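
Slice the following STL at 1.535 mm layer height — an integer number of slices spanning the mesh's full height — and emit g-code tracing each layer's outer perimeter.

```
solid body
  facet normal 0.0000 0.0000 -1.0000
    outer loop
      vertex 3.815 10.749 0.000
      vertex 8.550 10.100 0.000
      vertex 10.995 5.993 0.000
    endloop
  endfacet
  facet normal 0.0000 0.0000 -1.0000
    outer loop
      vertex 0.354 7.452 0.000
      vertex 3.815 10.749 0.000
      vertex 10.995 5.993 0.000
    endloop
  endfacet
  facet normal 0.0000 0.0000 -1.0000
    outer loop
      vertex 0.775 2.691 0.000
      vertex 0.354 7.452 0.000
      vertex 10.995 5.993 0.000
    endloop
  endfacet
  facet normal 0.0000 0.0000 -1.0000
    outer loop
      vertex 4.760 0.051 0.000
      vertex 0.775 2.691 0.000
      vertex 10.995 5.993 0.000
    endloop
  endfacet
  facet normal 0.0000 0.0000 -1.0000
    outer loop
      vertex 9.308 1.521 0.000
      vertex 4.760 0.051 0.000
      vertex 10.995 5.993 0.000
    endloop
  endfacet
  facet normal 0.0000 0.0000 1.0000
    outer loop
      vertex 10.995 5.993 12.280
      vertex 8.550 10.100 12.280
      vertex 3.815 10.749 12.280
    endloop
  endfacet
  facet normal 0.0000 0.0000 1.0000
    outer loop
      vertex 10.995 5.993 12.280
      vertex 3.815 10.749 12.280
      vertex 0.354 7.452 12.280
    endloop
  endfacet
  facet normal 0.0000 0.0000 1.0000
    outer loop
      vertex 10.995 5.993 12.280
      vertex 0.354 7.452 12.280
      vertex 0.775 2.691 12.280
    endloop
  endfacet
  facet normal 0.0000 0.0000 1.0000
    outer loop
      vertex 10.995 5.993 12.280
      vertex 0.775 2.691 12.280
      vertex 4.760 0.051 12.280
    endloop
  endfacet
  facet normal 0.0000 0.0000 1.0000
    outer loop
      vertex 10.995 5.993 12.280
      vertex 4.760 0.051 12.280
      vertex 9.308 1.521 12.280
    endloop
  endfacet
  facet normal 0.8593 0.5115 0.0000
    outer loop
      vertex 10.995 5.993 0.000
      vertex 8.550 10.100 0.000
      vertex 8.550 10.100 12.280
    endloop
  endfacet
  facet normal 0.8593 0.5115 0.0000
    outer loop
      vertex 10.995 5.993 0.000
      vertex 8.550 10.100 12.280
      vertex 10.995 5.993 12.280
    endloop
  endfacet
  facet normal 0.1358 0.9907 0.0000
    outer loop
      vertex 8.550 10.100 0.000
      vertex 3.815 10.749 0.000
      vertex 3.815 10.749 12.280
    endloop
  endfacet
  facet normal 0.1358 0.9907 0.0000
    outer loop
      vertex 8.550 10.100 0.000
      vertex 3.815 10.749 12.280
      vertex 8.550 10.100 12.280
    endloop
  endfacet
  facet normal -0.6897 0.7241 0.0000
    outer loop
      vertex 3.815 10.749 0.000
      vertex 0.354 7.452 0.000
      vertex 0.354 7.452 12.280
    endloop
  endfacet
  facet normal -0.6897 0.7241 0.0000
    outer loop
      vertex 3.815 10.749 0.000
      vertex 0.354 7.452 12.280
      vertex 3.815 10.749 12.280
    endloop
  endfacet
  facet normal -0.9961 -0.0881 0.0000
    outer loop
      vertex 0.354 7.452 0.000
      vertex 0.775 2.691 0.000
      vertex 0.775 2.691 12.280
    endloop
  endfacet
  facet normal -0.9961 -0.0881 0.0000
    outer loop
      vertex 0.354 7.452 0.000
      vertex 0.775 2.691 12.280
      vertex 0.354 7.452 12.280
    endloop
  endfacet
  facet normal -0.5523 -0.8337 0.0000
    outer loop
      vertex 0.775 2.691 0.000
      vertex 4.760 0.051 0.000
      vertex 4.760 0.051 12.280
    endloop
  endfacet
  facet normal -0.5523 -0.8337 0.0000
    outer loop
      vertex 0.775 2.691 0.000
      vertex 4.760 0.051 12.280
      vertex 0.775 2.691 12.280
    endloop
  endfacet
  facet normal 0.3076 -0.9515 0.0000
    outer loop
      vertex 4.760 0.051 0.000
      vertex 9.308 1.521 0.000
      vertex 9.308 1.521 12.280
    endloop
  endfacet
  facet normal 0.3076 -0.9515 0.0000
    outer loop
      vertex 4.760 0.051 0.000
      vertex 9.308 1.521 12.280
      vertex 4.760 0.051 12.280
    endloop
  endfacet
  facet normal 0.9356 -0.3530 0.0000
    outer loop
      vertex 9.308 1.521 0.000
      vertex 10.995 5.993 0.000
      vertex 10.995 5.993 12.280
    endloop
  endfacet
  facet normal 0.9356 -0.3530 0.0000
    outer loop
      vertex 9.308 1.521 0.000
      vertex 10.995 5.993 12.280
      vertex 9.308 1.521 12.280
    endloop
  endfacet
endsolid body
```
; perimeter-only toolpath
G21 ; units = mm
G90 ; absolute positioning
G28 ; home
; layer 1
G0 Z1.535
G0 X10.995 Y5.993
G1 X8.550 Y10.100
G1 X3.815 Y10.749
G1 X0.354 Y7.452
G1 X0.775 Y2.691
G1 X4.760 Y0.051
G1 X9.308 Y1.521
G1 X10.995 Y5.993
; layer 2
G0 Z3.070
G0 X10.995 Y5.993
G1 X8.550 Y10.100
G1 X3.815 Y10.749
G1 X0.354 Y7.452
G1 X0.775 Y2.691
G1 X4.760 Y0.051
G1 X9.308 Y1.521
G1 X10.995 Y5.993
; layer 3
G0 Z4.605
G0 X10.995 Y5.993
G1 X8.550 Y10.100
G1 X3.815 Y10.749
G1 X0.354 Y7.452
G1 X0.775 Y2.691
G1 X4.760 Y0.051
G1 X9.308 Y1.521
G1 X10.995 Y5.993
; layer 4
G0 Z6.140
G0 X10.995 Y5.993
G1 X8.550 Y10.100
G1 X3.815 Y10.749
G1 X0.354 Y7.452
G1 X0.775 Y2.691
G1 X4.760 Y0.051
G1 X9.308 Y1.521
G1 X10.995 Y5.993
; layer 5
G0 Z7.675
G0 X10.995 Y5.993
G1 X8.550 Y10.100
G1 X3.815 Y10.749
G1 X0.354 Y7.452
G1 X0.775 Y2.691
G1 X4.760 Y0.051
G1 X9.308 Y1.521
G1 X10.995 Y5.993
; layer 6
G0 Z9.210
G0 X10.995 Y5.993
G1 X8.550 Y10.100
G1 X3.815 Y10.749
G1 X0.354 Y7.452
G1 X0.775 Y2.691
G1 X4.760 Y0.051
G1 X9.308 Y1.521
G1 X10.995 Y5.993
; layer 7
G0 Z10.745
G0 X10.995 Y5.993
G1 X8.550 Y10.100
G1 X3.815 Y10.749
G1 X0.354 Y7.452
G1 X0.775 Y2.691
G1 X4.760 Y0.051
G1 X9.308 Y1.521
G1 X10.995 Y5.993
; layer 8
G0 Z12.280
G0 X10.995 Y5.993
G1 X8.550 Y10.100
G1 X3.815 Y10.749
G1 X0.354 Y7.452
G1 X0.775 Y2.691
G1 X4.760 Y0.051
G1 X9.308 Y1.521
G1 X10.995 Y5.993
M2 ; end

The solid is a regular 7-sided prism (a cylinder approximated with 7 flat sides), circumscribed radius ≈ 5.51 mm, height ≈ 12.3 mm. Slicing at Δz = 1.535 mm — 8 equal slices spanning the solid's height, so layer i sits at z = i·h/8 — gives 8 non-empty perimeters. Each is a 7-segment closed polygon; G0 lifts to the layer z and rapids to the start vertex, then G1 traces the edges.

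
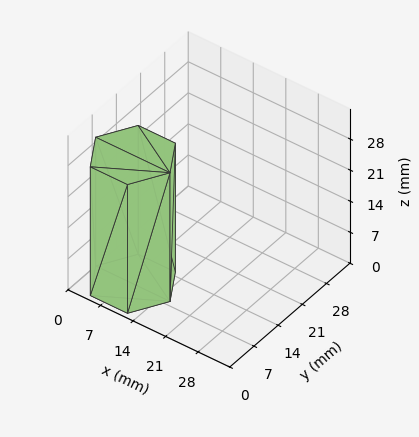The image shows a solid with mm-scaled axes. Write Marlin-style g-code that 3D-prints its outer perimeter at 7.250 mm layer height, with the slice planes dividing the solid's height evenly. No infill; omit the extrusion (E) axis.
Reading the render: the shape is a regular 6-sided prism (a cylinder approximated with 6 flat sides), circumscribed radius ≈ 8 mm, height ≈ 29 mm (dimensions read to the nearest mm from the axis ticks). For the g-code, the solid's height is divided into equal slices at the stated Δz and each level perimeter traced with G1 moves after a G0 lift.

; perimeter-only toolpath
G21 ; units = mm
G90 ; absolute positioning
G28 ; home
; layer 1
G0 Z7.250
G0 X16.000 Y8.000
G1 X12.000 Y14.928
G1 X4.000 Y14.928
G1 X0.000 Y8.000
G1 X4.000 Y1.072
G1 X12.000 Y1.072
G1 X16.000 Y8.000
; layer 2
G0 Z14.500
G0 X16.000 Y8.000
G1 X12.000 Y14.928
G1 X4.000 Y14.928
G1 X0.000 Y8.000
G1 X4.000 Y1.072
G1 X12.000 Y1.072
G1 X16.000 Y8.000
; layer 3
G0 Z21.750
G0 X16.000 Y8.000
G1 X12.000 Y14.928
G1 X4.000 Y14.928
G1 X0.000 Y8.000
G1 X4.000 Y1.072
G1 X12.000 Y1.072
G1 X16.000 Y8.000
; layer 4
G0 Z29.000
G0 X16.000 Y8.000
G1 X12.000 Y14.928
G1 X4.000 Y14.928
G1 X0.000 Y8.000
G1 X4.000 Y1.072
G1 X12.000 Y1.072
G1 X16.000 Y8.000
M2 ; end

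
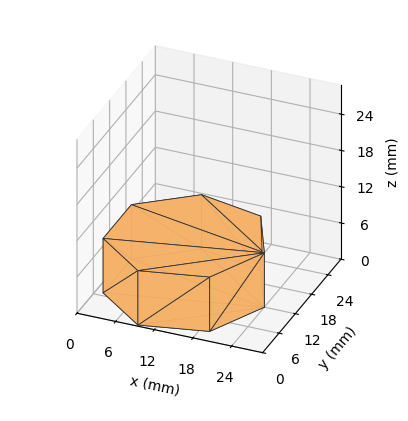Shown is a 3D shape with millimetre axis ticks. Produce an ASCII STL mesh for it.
Reading the render: the shape is a regular 7-sided prism (a cylinder approximated with 7 flat sides), circumscribed radius ≈ 12 mm, height ≈ 9 mm (dimensions read to the nearest mm from the axis ticks). For the STL, each face is triangulated and given an outward normal.

solid part
  facet normal 0.0000 0.0000 -1.0000
    outer loop
      vertex 9.330 23.699 0.000
      vertex 19.482 21.382 0.000
      vertex 24.000 12.000 0.000
    endloop
  endfacet
  facet normal 0.0000 0.0000 -1.0000
    outer loop
      vertex 1.188 17.207 0.000
      vertex 9.330 23.699 0.000
      vertex 24.000 12.000 0.000
    endloop
  endfacet
  facet normal 0.0000 0.0000 -1.0000
    outer loop
      vertex 1.188 6.793 0.000
      vertex 1.188 17.207 0.000
      vertex 24.000 12.000 0.000
    endloop
  endfacet
  facet normal 0.0000 0.0000 -1.0000
    outer loop
      vertex 9.330 0.301 0.000
      vertex 1.188 6.793 0.000
      vertex 24.000 12.000 0.000
    endloop
  endfacet
  facet normal 0.0000 0.0000 -1.0000
    outer loop
      vertex 19.482 2.618 0.000
      vertex 9.330 0.301 0.000
      vertex 24.000 12.000 0.000
    endloop
  endfacet
  facet normal 0.0000 0.0000 1.0000
    outer loop
      vertex 24.000 12.000 9.000
      vertex 19.482 21.382 9.000
      vertex 9.330 23.699 9.000
    endloop
  endfacet
  facet normal 0.0000 0.0000 1.0000
    outer loop
      vertex 24.000 12.000 9.000
      vertex 9.330 23.699 9.000
      vertex 1.188 17.207 9.000
    endloop
  endfacet
  facet normal 0.0000 0.0000 1.0000
    outer loop
      vertex 24.000 12.000 9.000
      vertex 1.188 17.207 9.000
      vertex 1.188 6.793 9.000
    endloop
  endfacet
  facet normal 0.0000 0.0000 1.0000
    outer loop
      vertex 24.000 12.000 9.000
      vertex 1.188 6.793 9.000
      vertex 9.330 0.301 9.000
    endloop
  endfacet
  facet normal 0.0000 0.0000 1.0000
    outer loop
      vertex 24.000 12.000 9.000
      vertex 9.330 0.301 9.000
      vertex 19.482 2.618 9.000
    endloop
  endfacet
  facet normal 0.9010 0.4339 0.0000
    outer loop
      vertex 24.000 12.000 0.000
      vertex 19.482 21.382 0.000
      vertex 19.482 21.382 9.000
    endloop
  endfacet
  facet normal 0.9010 0.4339 0.0000
    outer loop
      vertex 24.000 12.000 0.000
      vertex 19.482 21.382 9.000
      vertex 24.000 12.000 9.000
    endloop
  endfacet
  facet normal 0.2225 0.9749 0.0000
    outer loop
      vertex 19.482 21.382 0.000
      vertex 9.330 23.699 0.000
      vertex 9.330 23.699 9.000
    endloop
  endfacet
  facet normal 0.2225 0.9749 0.0000
    outer loop
      vertex 19.482 21.382 0.000
      vertex 9.330 23.699 9.000
      vertex 19.482 21.382 9.000
    endloop
  endfacet
  facet normal -0.6234 0.7819 0.0000
    outer loop
      vertex 9.330 23.699 0.000
      vertex 1.188 17.207 0.000
      vertex 1.188 17.207 9.000
    endloop
  endfacet
  facet normal -0.6234 0.7819 0.0000
    outer loop
      vertex 9.330 23.699 0.000
      vertex 1.188 17.207 9.000
      vertex 9.330 23.699 9.000
    endloop
  endfacet
  facet normal -1.0000 0.0000 0.0000
    outer loop
      vertex 1.188 17.207 0.000
      vertex 1.188 6.793 0.000
      vertex 1.188 6.793 9.000
    endloop
  endfacet
  facet normal -1.0000 0.0000 0.0000
    outer loop
      vertex 1.188 17.207 0.000
      vertex 1.188 6.793 9.000
      vertex 1.188 17.207 9.000
    endloop
  endfacet
  facet normal -0.6234 -0.7819 0.0000
    outer loop
      vertex 1.188 6.793 0.000
      vertex 9.330 0.301 0.000
      vertex 9.330 0.301 9.000
    endloop
  endfacet
  facet normal -0.6234 -0.7819 0.0000
    outer loop
      vertex 1.188 6.793 0.000
      vertex 9.330 0.301 9.000
      vertex 1.188 6.793 9.000
    endloop
  endfacet
  facet normal 0.2225 -0.9749 0.0000
    outer loop
      vertex 9.330 0.301 0.000
      vertex 19.482 2.618 0.000
      vertex 19.482 2.618 9.000
    endloop
  endfacet
  facet normal 0.2225 -0.9749 0.0000
    outer loop
      vertex 9.330 0.301 0.000
      vertex 19.482 2.618 9.000
      vertex 9.330 0.301 9.000
    endloop
  endfacet
  facet normal 0.9010 -0.4339 0.0000
    outer loop
      vertex 19.482 2.618 0.000
      vertex 24.000 12.000 0.000
      vertex 24.000 12.000 9.000
    endloop
  endfacet
  facet normal 0.9010 -0.4339 0.0000
    outer loop
      vertex 19.482 2.618 0.000
      vertex 24.000 12.000 9.000
      vertex 19.482 2.618 9.000
    endloop
  endfacet
endsolid part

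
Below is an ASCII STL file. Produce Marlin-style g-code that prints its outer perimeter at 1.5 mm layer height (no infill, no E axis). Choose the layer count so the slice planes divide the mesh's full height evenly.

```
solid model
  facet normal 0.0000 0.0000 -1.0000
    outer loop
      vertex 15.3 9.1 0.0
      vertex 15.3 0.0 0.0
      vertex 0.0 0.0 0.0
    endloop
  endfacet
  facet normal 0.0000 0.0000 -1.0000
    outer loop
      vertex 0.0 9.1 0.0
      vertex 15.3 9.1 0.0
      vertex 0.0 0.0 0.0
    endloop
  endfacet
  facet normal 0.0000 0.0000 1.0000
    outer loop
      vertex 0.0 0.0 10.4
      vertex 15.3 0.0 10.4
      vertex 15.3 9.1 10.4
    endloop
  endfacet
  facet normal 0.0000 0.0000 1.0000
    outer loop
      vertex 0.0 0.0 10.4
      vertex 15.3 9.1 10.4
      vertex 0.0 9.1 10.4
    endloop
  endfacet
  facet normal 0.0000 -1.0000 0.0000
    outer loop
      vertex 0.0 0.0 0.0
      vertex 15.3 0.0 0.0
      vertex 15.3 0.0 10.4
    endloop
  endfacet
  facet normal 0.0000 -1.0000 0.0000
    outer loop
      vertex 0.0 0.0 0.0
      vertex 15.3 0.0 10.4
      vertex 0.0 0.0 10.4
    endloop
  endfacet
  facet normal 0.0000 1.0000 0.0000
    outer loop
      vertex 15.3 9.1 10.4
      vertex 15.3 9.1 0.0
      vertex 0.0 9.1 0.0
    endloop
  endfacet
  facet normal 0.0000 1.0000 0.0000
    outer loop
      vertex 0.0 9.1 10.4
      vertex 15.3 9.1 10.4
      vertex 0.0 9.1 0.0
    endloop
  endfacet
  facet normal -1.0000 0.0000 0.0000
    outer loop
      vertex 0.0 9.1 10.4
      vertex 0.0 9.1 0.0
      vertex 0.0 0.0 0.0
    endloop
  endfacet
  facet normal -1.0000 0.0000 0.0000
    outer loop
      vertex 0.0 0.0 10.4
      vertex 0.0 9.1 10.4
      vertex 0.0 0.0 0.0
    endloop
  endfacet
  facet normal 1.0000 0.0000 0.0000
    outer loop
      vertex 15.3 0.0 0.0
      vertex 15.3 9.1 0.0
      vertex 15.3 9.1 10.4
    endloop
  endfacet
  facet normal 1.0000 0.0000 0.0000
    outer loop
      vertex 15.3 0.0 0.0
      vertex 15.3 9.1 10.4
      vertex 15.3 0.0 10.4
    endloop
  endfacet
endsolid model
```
; perimeter-only toolpath
G21 ; units = mm
G90 ; absolute positioning
G28 ; home
; layer 1
G0 Z1.5
G0 X0.0 Y0.0
G1 X15.3 Y0.0
G1 X15.3 Y9.1
G1 X0.0 Y9.1
G1 X0.0 Y0.0
; layer 2
G0 Z3.0
G0 X0.0 Y0.0
G1 X15.3 Y0.0
G1 X15.3 Y9.1
G1 X0.0 Y9.1
G1 X0.0 Y0.0
; layer 3
G0 Z4.5
G0 X0.0 Y0.0
G1 X15.3 Y0.0
G1 X15.3 Y9.1
G1 X0.0 Y9.1
G1 X0.0 Y0.0
; layer 4
G0 Z5.9
G0 X0.0 Y0.0
G1 X15.3 Y0.0
G1 X15.3 Y9.1
G1 X0.0 Y9.1
G1 X0.0 Y0.0
; layer 5
G0 Z7.4
G0 X0.0 Y0.0
G1 X15.3 Y0.0
G1 X15.3 Y9.1
G1 X0.0 Y9.1
G1 X0.0 Y0.0
; layer 6
G0 Z8.9
G0 X0.0 Y0.0
G1 X15.3 Y0.0
G1 X15.3 Y9.1
G1 X0.0 Y9.1
G1 X0.0 Y0.0
; layer 7
G0 Z10.4
G0 X0.0 Y0.0
G1 X15.3 Y0.0
G1 X15.3 Y9.1
G1 X0.0 Y9.1
G1 X0.0 Y0.0
M2 ; end

The solid is a rectangular box, roughly 15.3 × 9.1 mm footprint and 10.4 mm tall. Slicing at Δz = 1.5 mm — 7 equal slices spanning the solid's height, so layer i sits at z = i·h/7 — gives 7 non-empty perimeters. Each is a 4-segment closed polygon; G0 lifts to the layer z and rapids to the start vertex, then G1 traces the edges.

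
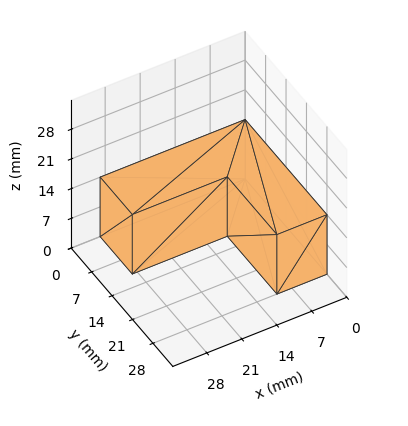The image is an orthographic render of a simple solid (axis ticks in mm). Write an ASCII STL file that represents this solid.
Reading the render: the shape is an L-shaped prism: outer 29 × 28 mm, arm thicknesses ≈ 11 mm (horizontal) and 10 mm (vertical), extruded 14 mm in z (dimensions read to the nearest mm from the axis ticks). For the STL, each face is triangulated and given an outward normal.

solid part
  facet normal 0.0000 0.0000 -1.0000
    outer loop
      vertex 29.000 11.000 0.000
      vertex 29.000 0.000 0.000
      vertex 0.000 0.000 0.000
    endloop
  endfacet
  facet normal 0.0000 0.0000 -1.0000
    outer loop
      vertex 10.000 11.000 0.000
      vertex 29.000 11.000 0.000
      vertex 0.000 0.000 0.000
    endloop
  endfacet
  facet normal 0.0000 0.0000 -1.0000
    outer loop
      vertex 10.000 28.000 0.000
      vertex 10.000 11.000 0.000
      vertex 0.000 0.000 0.000
    endloop
  endfacet
  facet normal 0.0000 0.0000 -1.0000
    outer loop
      vertex 0.000 28.000 0.000
      vertex 10.000 28.000 0.000
      vertex 0.000 0.000 0.000
    endloop
  endfacet
  facet normal 0.0000 0.0000 1.0000
    outer loop
      vertex 0.000 0.000 14.000
      vertex 29.000 0.000 14.000
      vertex 29.000 11.000 14.000
    endloop
  endfacet
  facet normal 0.0000 0.0000 1.0000
    outer loop
      vertex 0.000 0.000 14.000
      vertex 29.000 11.000 14.000
      vertex 10.000 11.000 14.000
    endloop
  endfacet
  facet normal 0.0000 0.0000 1.0000
    outer loop
      vertex 0.000 0.000 14.000
      vertex 10.000 11.000 14.000
      vertex 10.000 28.000 14.000
    endloop
  endfacet
  facet normal 0.0000 0.0000 1.0000
    outer loop
      vertex 0.000 0.000 14.000
      vertex 10.000 28.000 14.000
      vertex 0.000 28.000 14.000
    endloop
  endfacet
  facet normal 0.0000 -1.0000 0.0000
    outer loop
      vertex 0.000 0.000 0.000
      vertex 29.000 0.000 0.000
      vertex 29.000 0.000 14.000
    endloop
  endfacet
  facet normal 0.0000 -1.0000 0.0000
    outer loop
      vertex 0.000 0.000 0.000
      vertex 29.000 0.000 14.000
      vertex 0.000 0.000 14.000
    endloop
  endfacet
  facet normal 1.0000 0.0000 0.0000
    outer loop
      vertex 29.000 0.000 0.000
      vertex 29.000 11.000 0.000
      vertex 29.000 11.000 14.000
    endloop
  endfacet
  facet normal 1.0000 0.0000 0.0000
    outer loop
      vertex 29.000 0.000 0.000
      vertex 29.000 11.000 14.000
      vertex 29.000 0.000 14.000
    endloop
  endfacet
  facet normal 0.0000 1.0000 0.0000
    outer loop
      vertex 29.000 11.000 0.000
      vertex 10.000 11.000 0.000
      vertex 10.000 11.000 14.000
    endloop
  endfacet
  facet normal 0.0000 1.0000 0.0000
    outer loop
      vertex 29.000 11.000 0.000
      vertex 10.000 11.000 14.000
      vertex 29.000 11.000 14.000
    endloop
  endfacet
  facet normal 1.0000 0.0000 0.0000
    outer loop
      vertex 10.000 11.000 0.000
      vertex 10.000 28.000 0.000
      vertex 10.000 28.000 14.000
    endloop
  endfacet
  facet normal 1.0000 0.0000 0.0000
    outer loop
      vertex 10.000 11.000 0.000
      vertex 10.000 28.000 14.000
      vertex 10.000 11.000 14.000
    endloop
  endfacet
  facet normal 0.0000 1.0000 0.0000
    outer loop
      vertex 10.000 28.000 0.000
      vertex 0.000 28.000 0.000
      vertex 0.000 28.000 14.000
    endloop
  endfacet
  facet normal 0.0000 1.0000 0.0000
    outer loop
      vertex 10.000 28.000 0.000
      vertex 0.000 28.000 14.000
      vertex 10.000 28.000 14.000
    endloop
  endfacet
  facet normal -1.0000 0.0000 0.0000
    outer loop
      vertex 0.000 28.000 0.000
      vertex 0.000 0.000 0.000
      vertex 0.000 0.000 14.000
    endloop
  endfacet
  facet normal -1.0000 0.0000 0.0000
    outer loop
      vertex 0.000 28.000 0.000
      vertex 0.000 0.000 14.000
      vertex 0.000 28.000 14.000
    endloop
  endfacet
endsolid part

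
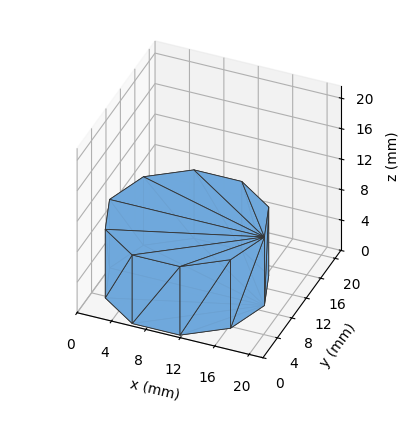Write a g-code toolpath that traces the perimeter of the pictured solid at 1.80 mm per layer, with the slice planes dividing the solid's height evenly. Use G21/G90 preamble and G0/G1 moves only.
Reading the render: the shape is a regular 10-sided prism (a cylinder approximated with 10 flat sides), circumscribed radius ≈ 9 mm, height ≈ 9 mm (dimensions read to the nearest mm from the axis ticks). For the g-code, the solid's height is divided into equal slices at the stated Δz and each level perimeter traced with G1 moves after a G0 lift.

; perimeter-only toolpath
G21 ; units = mm
G90 ; absolute positioning
G28 ; home
; layer 1
G0 Z1.80
G0 X18.00 Y9.00
G1 X16.28 Y14.29
G1 X11.78 Y17.56
G1 X6.22 Y17.56
G1 X1.72 Y14.29
G1 X0.00 Y9.00
G1 X1.72 Y3.71
G1 X6.22 Y0.44
G1 X11.78 Y0.44
G1 X16.28 Y3.71
G1 X18.00 Y9.00
; layer 2
G0 Z3.60
G0 X18.00 Y9.00
G1 X16.28 Y14.29
G1 X11.78 Y17.56
G1 X6.22 Y17.56
G1 X1.72 Y14.29
G1 X0.00 Y9.00
G1 X1.72 Y3.71
G1 X6.22 Y0.44
G1 X11.78 Y0.44
G1 X16.28 Y3.71
G1 X18.00 Y9.00
; layer 3
G0 Z5.40
G0 X18.00 Y9.00
G1 X16.28 Y14.29
G1 X11.78 Y17.56
G1 X6.22 Y17.56
G1 X1.72 Y14.29
G1 X0.00 Y9.00
G1 X1.72 Y3.71
G1 X6.22 Y0.44
G1 X11.78 Y0.44
G1 X16.28 Y3.71
G1 X18.00 Y9.00
; layer 4
G0 Z7.20
G0 X18.00 Y9.00
G1 X16.28 Y14.29
G1 X11.78 Y17.56
G1 X6.22 Y17.56
G1 X1.72 Y14.29
G1 X0.00 Y9.00
G1 X1.72 Y3.71
G1 X6.22 Y0.44
G1 X11.78 Y0.44
G1 X16.28 Y3.71
G1 X18.00 Y9.00
; layer 5
G0 Z9.00
G0 X18.00 Y9.00
G1 X16.28 Y14.29
G1 X11.78 Y17.56
G1 X6.22 Y17.56
G1 X1.72 Y14.29
G1 X0.00 Y9.00
G1 X1.72 Y3.71
G1 X6.22 Y0.44
G1 X11.78 Y0.44
G1 X16.28 Y3.71
G1 X18.00 Y9.00
M2 ; end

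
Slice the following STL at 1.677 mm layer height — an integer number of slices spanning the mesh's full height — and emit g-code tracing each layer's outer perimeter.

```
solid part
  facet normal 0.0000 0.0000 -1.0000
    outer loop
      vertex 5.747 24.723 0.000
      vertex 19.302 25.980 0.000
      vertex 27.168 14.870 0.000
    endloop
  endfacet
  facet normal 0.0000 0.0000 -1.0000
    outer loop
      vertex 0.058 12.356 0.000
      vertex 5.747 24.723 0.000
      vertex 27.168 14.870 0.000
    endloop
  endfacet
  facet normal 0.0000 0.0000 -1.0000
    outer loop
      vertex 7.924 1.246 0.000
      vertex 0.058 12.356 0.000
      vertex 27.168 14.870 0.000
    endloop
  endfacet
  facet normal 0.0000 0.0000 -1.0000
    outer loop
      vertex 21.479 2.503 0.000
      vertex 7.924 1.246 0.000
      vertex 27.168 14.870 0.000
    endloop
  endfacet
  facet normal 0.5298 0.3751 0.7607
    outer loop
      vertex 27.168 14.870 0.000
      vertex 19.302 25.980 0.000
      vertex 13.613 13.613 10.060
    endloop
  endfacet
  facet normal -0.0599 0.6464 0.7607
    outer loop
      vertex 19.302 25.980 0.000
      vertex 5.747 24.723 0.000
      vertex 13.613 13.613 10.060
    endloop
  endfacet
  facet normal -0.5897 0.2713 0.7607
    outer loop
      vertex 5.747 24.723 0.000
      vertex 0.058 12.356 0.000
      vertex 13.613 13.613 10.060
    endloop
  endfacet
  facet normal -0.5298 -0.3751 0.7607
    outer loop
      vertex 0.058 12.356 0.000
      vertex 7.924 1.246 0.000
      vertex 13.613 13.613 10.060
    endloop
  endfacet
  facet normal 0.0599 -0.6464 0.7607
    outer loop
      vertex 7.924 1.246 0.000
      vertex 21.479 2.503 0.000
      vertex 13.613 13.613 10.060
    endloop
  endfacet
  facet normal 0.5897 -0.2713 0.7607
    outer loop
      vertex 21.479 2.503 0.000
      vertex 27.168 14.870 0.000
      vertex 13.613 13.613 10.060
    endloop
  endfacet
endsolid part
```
; perimeter-only toolpath
G21 ; units = mm
G90 ; absolute positioning
G28 ; home
; layer 1
G0 Z1.677
G0 X24.909 Y14.660
G1 X18.354 Y23.919
G1 X7.058 Y22.871
G1 X2.317 Y12.566
G1 X8.872 Y3.307
G1 X20.168 Y4.355
G1 X24.909 Y14.660
; layer 2
G0 Z3.353
G0 X22.650 Y14.451
G1 X17.406 Y21.858
G1 X8.369 Y21.020
G1 X4.576 Y12.775
G1 X9.820 Y5.368
G1 X18.857 Y6.206
G1 X22.650 Y14.451
; layer 3
G0 Z5.030
G0 X20.390 Y14.241
G1 X16.457 Y19.797
G1 X9.680 Y19.168
G1 X6.835 Y12.985
G1 X10.768 Y7.429
G1 X17.546 Y8.058
G1 X20.390 Y14.241
; layer 4
G0 Z6.707
G0 X18.131 Y14.032
G1 X15.509 Y17.735
G1 X10.991 Y17.316
G1 X9.095 Y13.194
G1 X11.717 Y9.491
G1 X16.235 Y9.910
G1 X18.131 Y14.032
; layer 5
G0 Z8.383
G0 X15.872 Y13.822
G1 X14.561 Y15.674
G1 X12.302 Y15.465
G1 X11.354 Y13.403
G1 X12.665 Y11.552
G1 X14.924 Y11.761
G1 X15.872 Y13.822
M2 ; end

The solid is a regular 6-sided pyramid, base circumscribed radius ≈ 13.6 mm, apex at z ≈ 10.1 mm. Slicing at Δz = 1.677 mm — 6 equal slices spanning the solid's height, so layer i sits at z = i·h/6 — gives 5 non-empty perimeters. Each is a 6-segment closed polygon; G0 lifts to the layer z and rapids to the start vertex, then G1 traces the edges. The cross-section shrinks linearly with z (the slice at the apex is degenerate and omitted).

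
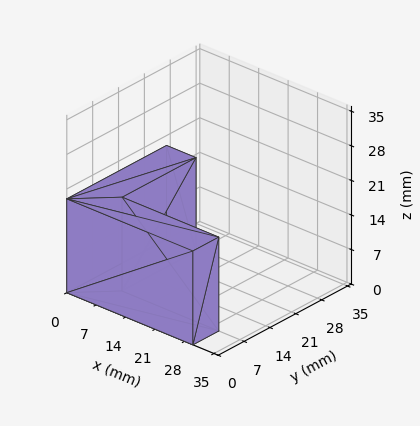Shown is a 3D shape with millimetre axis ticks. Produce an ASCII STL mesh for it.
Reading the render: the shape is an L-shaped prism: outer 30 × 27 mm, arm thicknesses ≈ 7 mm (horizontal) and 7 mm (vertical), extruded 19 mm in z (dimensions read to the nearest mm from the axis ticks). For the STL, each face is triangulated and given an outward normal.

solid part
  facet normal 0.0000 0.0000 -1.0000
    outer loop
      vertex 30.000 7.000 0.000
      vertex 30.000 0.000 0.000
      vertex 0.000 0.000 0.000
    endloop
  endfacet
  facet normal 0.0000 0.0000 -1.0000
    outer loop
      vertex 7.000 7.000 0.000
      vertex 30.000 7.000 0.000
      vertex 0.000 0.000 0.000
    endloop
  endfacet
  facet normal 0.0000 0.0000 -1.0000
    outer loop
      vertex 7.000 27.000 0.000
      vertex 7.000 7.000 0.000
      vertex 0.000 0.000 0.000
    endloop
  endfacet
  facet normal 0.0000 0.0000 -1.0000
    outer loop
      vertex 0.000 27.000 0.000
      vertex 7.000 27.000 0.000
      vertex 0.000 0.000 0.000
    endloop
  endfacet
  facet normal 0.0000 0.0000 1.0000
    outer loop
      vertex 0.000 0.000 19.000
      vertex 30.000 0.000 19.000
      vertex 30.000 7.000 19.000
    endloop
  endfacet
  facet normal 0.0000 0.0000 1.0000
    outer loop
      vertex 0.000 0.000 19.000
      vertex 30.000 7.000 19.000
      vertex 7.000 7.000 19.000
    endloop
  endfacet
  facet normal 0.0000 0.0000 1.0000
    outer loop
      vertex 0.000 0.000 19.000
      vertex 7.000 7.000 19.000
      vertex 7.000 27.000 19.000
    endloop
  endfacet
  facet normal 0.0000 0.0000 1.0000
    outer loop
      vertex 0.000 0.000 19.000
      vertex 7.000 27.000 19.000
      vertex 0.000 27.000 19.000
    endloop
  endfacet
  facet normal 0.0000 -1.0000 0.0000
    outer loop
      vertex 0.000 0.000 0.000
      vertex 30.000 0.000 0.000
      vertex 30.000 0.000 19.000
    endloop
  endfacet
  facet normal 0.0000 -1.0000 0.0000
    outer loop
      vertex 0.000 0.000 0.000
      vertex 30.000 0.000 19.000
      vertex 0.000 0.000 19.000
    endloop
  endfacet
  facet normal 1.0000 0.0000 0.0000
    outer loop
      vertex 30.000 0.000 0.000
      vertex 30.000 7.000 0.000
      vertex 30.000 7.000 19.000
    endloop
  endfacet
  facet normal 1.0000 0.0000 0.0000
    outer loop
      vertex 30.000 0.000 0.000
      vertex 30.000 7.000 19.000
      vertex 30.000 0.000 19.000
    endloop
  endfacet
  facet normal 0.0000 1.0000 0.0000
    outer loop
      vertex 30.000 7.000 0.000
      vertex 7.000 7.000 0.000
      vertex 7.000 7.000 19.000
    endloop
  endfacet
  facet normal 0.0000 1.0000 0.0000
    outer loop
      vertex 30.000 7.000 0.000
      vertex 7.000 7.000 19.000
      vertex 30.000 7.000 19.000
    endloop
  endfacet
  facet normal 1.0000 0.0000 0.0000
    outer loop
      vertex 7.000 7.000 0.000
      vertex 7.000 27.000 0.000
      vertex 7.000 27.000 19.000
    endloop
  endfacet
  facet normal 1.0000 0.0000 0.0000
    outer loop
      vertex 7.000 7.000 0.000
      vertex 7.000 27.000 19.000
      vertex 7.000 7.000 19.000
    endloop
  endfacet
  facet normal 0.0000 1.0000 0.0000
    outer loop
      vertex 7.000 27.000 0.000
      vertex 0.000 27.000 0.000
      vertex 0.000 27.000 19.000
    endloop
  endfacet
  facet normal 0.0000 1.0000 0.0000
    outer loop
      vertex 7.000 27.000 0.000
      vertex 0.000 27.000 19.000
      vertex 7.000 27.000 19.000
    endloop
  endfacet
  facet normal -1.0000 0.0000 0.0000
    outer loop
      vertex 0.000 27.000 0.000
      vertex 0.000 0.000 0.000
      vertex 0.000 0.000 19.000
    endloop
  endfacet
  facet normal -1.0000 0.0000 0.0000
    outer loop
      vertex 0.000 27.000 0.000
      vertex 0.000 0.000 19.000
      vertex 0.000 27.000 19.000
    endloop
  endfacet
endsolid part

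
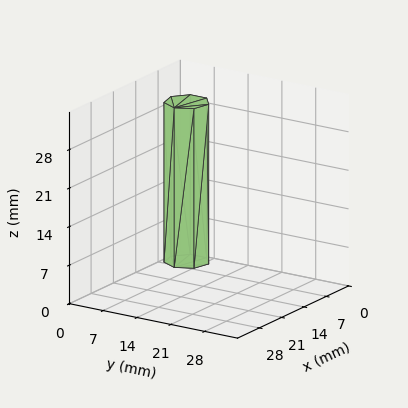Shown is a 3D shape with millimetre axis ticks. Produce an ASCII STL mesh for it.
Reading the render: the shape is a regular 7-sided prism (a cylinder approximated with 7 flat sides), circumscribed radius ≈ 4 mm, height ≈ 29 mm (dimensions read to the nearest mm from the axis ticks). For the STL, each face is triangulated and given an outward normal.

solid part
  facet normal 0.0000 0.0000 -1.0000
    outer loop
      vertex 3.1 7.9 0.0
      vertex 6.5 7.1 0.0
      vertex 8.0 4.0 0.0
    endloop
  endfacet
  facet normal 0.0000 0.0000 -1.0000
    outer loop
      vertex 0.4 5.7 0.0
      vertex 3.1 7.9 0.0
      vertex 8.0 4.0 0.0
    endloop
  endfacet
  facet normal 0.0000 0.0000 -1.0000
    outer loop
      vertex 0.4 2.3 0.0
      vertex 0.4 5.7 0.0
      vertex 8.0 4.0 0.0
    endloop
  endfacet
  facet normal 0.0000 0.0000 -1.0000
    outer loop
      vertex 3.1 0.1 0.0
      vertex 0.4 2.3 0.0
      vertex 8.0 4.0 0.0
    endloop
  endfacet
  facet normal 0.0000 0.0000 -1.0000
    outer loop
      vertex 6.5 0.9 0.0
      vertex 3.1 0.1 0.0
      vertex 8.0 4.0 0.0
    endloop
  endfacet
  facet normal 0.0000 0.0000 1.0000
    outer loop
      vertex 8.0 4.0 29.0
      vertex 6.5 7.1 29.0
      vertex 3.1 7.9 29.0
    endloop
  endfacet
  facet normal 0.0000 0.0000 1.0000
    outer loop
      vertex 8.0 4.0 29.0
      vertex 3.1 7.9 29.0
      vertex 0.4 5.7 29.0
    endloop
  endfacet
  facet normal 0.0000 0.0000 1.0000
    outer loop
      vertex 8.0 4.0 29.0
      vertex 0.4 5.7 29.0
      vertex 0.4 2.3 29.0
    endloop
  endfacet
  facet normal 0.0000 0.0000 1.0000
    outer loop
      vertex 8.0 4.0 29.0
      vertex 0.4 2.3 29.0
      vertex 3.1 0.1 29.0
    endloop
  endfacet
  facet normal 0.0000 0.0000 1.0000
    outer loop
      vertex 8.0 4.0 29.0
      vertex 3.1 0.1 29.0
      vertex 6.5 0.9 29.0
    endloop
  endfacet
  facet normal 0.9002 0.4356 0.0000
    outer loop
      vertex 8.0 4.0 0.0
      vertex 6.5 7.1 0.0
      vertex 6.5 7.1 29.0
    endloop
  endfacet
  facet normal 0.9002 0.4356 0.0000
    outer loop
      vertex 8.0 4.0 0.0
      vertex 6.5 7.1 29.0
      vertex 8.0 4.0 29.0
    endloop
  endfacet
  facet normal 0.2290 0.9734 0.0000
    outer loop
      vertex 6.5 7.1 0.0
      vertex 3.1 7.9 0.0
      vertex 3.1 7.9 29.0
    endloop
  endfacet
  facet normal 0.2290 0.9734 0.0000
    outer loop
      vertex 6.5 7.1 0.0
      vertex 3.1 7.9 29.0
      vertex 6.5 7.1 29.0
    endloop
  endfacet
  facet normal -0.6317 0.7752 0.0000
    outer loop
      vertex 3.1 7.9 0.0
      vertex 0.4 5.7 0.0
      vertex 0.4 5.7 29.0
    endloop
  endfacet
  facet normal -0.6317 0.7752 0.0000
    outer loop
      vertex 3.1 7.9 0.0
      vertex 0.4 5.7 29.0
      vertex 3.1 7.9 29.0
    endloop
  endfacet
  facet normal -1.0000 0.0000 0.0000
    outer loop
      vertex 0.4 5.7 0.0
      vertex 0.4 2.3 0.0
      vertex 0.4 2.3 29.0
    endloop
  endfacet
  facet normal -1.0000 0.0000 0.0000
    outer loop
      vertex 0.4 5.7 0.0
      vertex 0.4 2.3 29.0
      vertex 0.4 5.7 29.0
    endloop
  endfacet
  facet normal -0.6317 -0.7752 0.0000
    outer loop
      vertex 0.4 2.3 0.0
      vertex 3.1 0.1 0.0
      vertex 3.1 0.1 29.0
    endloop
  endfacet
  facet normal -0.6317 -0.7752 0.0000
    outer loop
      vertex 0.4 2.3 0.0
      vertex 3.1 0.1 29.0
      vertex 0.4 2.3 29.0
    endloop
  endfacet
  facet normal 0.2290 -0.9734 0.0000
    outer loop
      vertex 3.1 0.1 0.0
      vertex 6.5 0.9 0.0
      vertex 6.5 0.9 29.0
    endloop
  endfacet
  facet normal 0.2290 -0.9734 0.0000
    outer loop
      vertex 3.1 0.1 0.0
      vertex 6.5 0.9 29.0
      vertex 3.1 0.1 29.0
    endloop
  endfacet
  facet normal 0.9002 -0.4356 0.0000
    outer loop
      vertex 6.5 0.9 0.0
      vertex 8.0 4.0 0.0
      vertex 8.0 4.0 29.0
    endloop
  endfacet
  facet normal 0.9002 -0.4356 0.0000
    outer loop
      vertex 6.5 0.9 0.0
      vertex 8.0 4.0 29.0
      vertex 6.5 0.9 29.0
    endloop
  endfacet
endsolid part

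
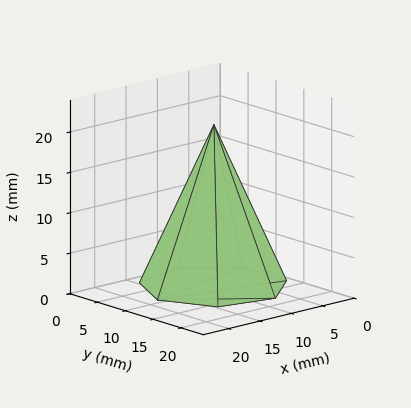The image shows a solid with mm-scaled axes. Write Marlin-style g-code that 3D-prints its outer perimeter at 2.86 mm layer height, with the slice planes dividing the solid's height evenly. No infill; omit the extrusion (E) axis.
Reading the render: the shape is a regular 7-sided pyramid, base circumscribed radius ≈ 9 mm, apex at z ≈ 20 mm (dimensions read to the nearest mm from the axis ticks). For the g-code, the solid's height is divided into equal slices at the stated Δz and each level perimeter traced with G1 moves after a G0 lift.

; perimeter-only toolpath
G21 ; units = mm
G90 ; absolute positioning
G28 ; home
; layer 1
G0 Z2.86
G0 X16.71 Y9.00
G1 X13.81 Y15.03
G1 X7.29 Y16.52
G1 X2.05 Y12.34
G1 X2.05 Y5.66
G1 X7.29 Y1.48
G1 X13.81 Y2.97
G1 X16.71 Y9.00
; layer 2
G0 Z5.71
G0 X15.43 Y9.00
G1 X13.01 Y14.03
G1 X7.57 Y15.26
G1 X3.21 Y11.79
G1 X3.21 Y6.21
G1 X7.57 Y2.74
G1 X13.01 Y3.97
G1 X15.43 Y9.00
; layer 3
G0 Z8.57
G0 X14.14 Y9.00
G1 X12.21 Y13.02
G1 X7.86 Y14.01
G1 X4.37 Y11.23
G1 X4.37 Y6.77
G1 X7.86 Y3.99
G1 X12.21 Y4.98
G1 X14.14 Y9.00
; layer 4
G0 Z11.43
G0 X12.86 Y9.00
G1 X11.40 Y12.02
G1 X8.14 Y12.76
G1 X5.52 Y10.67
G1 X5.52 Y7.33
G1 X8.14 Y5.24
G1 X11.40 Y5.98
G1 X12.86 Y9.00
; layer 5
G0 Z14.29
G0 X11.57 Y9.00
G1 X10.60 Y11.01
G1 X8.43 Y11.51
G1 X6.68 Y10.11
G1 X6.68 Y7.89
G1 X8.43 Y6.49
G1 X10.60 Y6.99
G1 X11.57 Y9.00
; layer 6
G0 Z17.14
G0 X10.29 Y9.00
G1 X9.80 Y10.01
G1 X8.71 Y10.25
G1 X7.84 Y9.56
G1 X7.84 Y8.44
G1 X8.71 Y7.75
G1 X9.80 Y7.99
G1 X10.29 Y9.00
M2 ; end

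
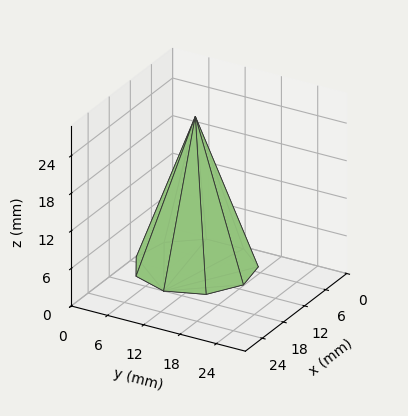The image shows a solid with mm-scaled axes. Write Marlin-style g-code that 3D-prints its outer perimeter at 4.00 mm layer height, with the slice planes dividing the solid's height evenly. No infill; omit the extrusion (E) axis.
Reading the render: the shape is a regular 9-sided pyramid, base circumscribed radius ≈ 9 mm, apex at z ≈ 24 mm (dimensions read to the nearest mm from the axis ticks). For the g-code, the solid's height is divided into equal slices at the stated Δz and each level perimeter traced with G1 moves after a G0 lift.

; perimeter-only toolpath
G21 ; units = mm
G90 ; absolute positioning
G28 ; home
; layer 1
G0 Z4.00
G0 X16.50 Y9.00
G1 X14.74 Y13.82
G1 X10.30 Y16.38
G1 X5.25 Y15.49
G1 X1.95 Y11.57
G1 X1.95 Y6.43
G1 X5.25 Y2.51
G1 X10.30 Y1.62
G1 X14.74 Y4.17
G1 X16.50 Y9.00
; layer 2
G0 Z8.00
G0 X15.00 Y9.00
G1 X13.59 Y12.86
G1 X10.04 Y14.91
G1 X6.00 Y14.19
G1 X3.36 Y11.05
G1 X3.36 Y6.95
G1 X6.00 Y3.81
G1 X10.04 Y3.09
G1 X13.59 Y5.14
G1 X15.00 Y9.00
; layer 3
G0 Z12.00
G0 X13.50 Y9.00
G1 X12.45 Y11.89
G1 X9.78 Y13.43
G1 X6.75 Y12.89
G1 X4.77 Y10.54
G1 X4.77 Y7.46
G1 X6.75 Y5.11
G1 X9.78 Y4.57
G1 X12.45 Y6.11
G1 X13.50 Y9.00
; layer 4
G0 Z16.00
G0 X12.00 Y9.00
G1 X11.30 Y10.93
G1 X9.52 Y11.95
G1 X7.50 Y11.60
G1 X6.18 Y10.03
G1 X6.18 Y7.97
G1 X7.50 Y6.40
G1 X9.52 Y6.05
G1 X11.30 Y7.07
G1 X12.00 Y9.00
; layer 5
G0 Z20.00
G0 X10.50 Y9.00
G1 X10.15 Y9.96
G1 X9.26 Y10.48
G1 X8.25 Y10.30
G1 X7.59 Y9.51
G1 X7.59 Y8.49
G1 X8.25 Y7.70
G1 X9.26 Y7.52
G1 X10.15 Y8.04
G1 X10.50 Y9.00
M2 ; end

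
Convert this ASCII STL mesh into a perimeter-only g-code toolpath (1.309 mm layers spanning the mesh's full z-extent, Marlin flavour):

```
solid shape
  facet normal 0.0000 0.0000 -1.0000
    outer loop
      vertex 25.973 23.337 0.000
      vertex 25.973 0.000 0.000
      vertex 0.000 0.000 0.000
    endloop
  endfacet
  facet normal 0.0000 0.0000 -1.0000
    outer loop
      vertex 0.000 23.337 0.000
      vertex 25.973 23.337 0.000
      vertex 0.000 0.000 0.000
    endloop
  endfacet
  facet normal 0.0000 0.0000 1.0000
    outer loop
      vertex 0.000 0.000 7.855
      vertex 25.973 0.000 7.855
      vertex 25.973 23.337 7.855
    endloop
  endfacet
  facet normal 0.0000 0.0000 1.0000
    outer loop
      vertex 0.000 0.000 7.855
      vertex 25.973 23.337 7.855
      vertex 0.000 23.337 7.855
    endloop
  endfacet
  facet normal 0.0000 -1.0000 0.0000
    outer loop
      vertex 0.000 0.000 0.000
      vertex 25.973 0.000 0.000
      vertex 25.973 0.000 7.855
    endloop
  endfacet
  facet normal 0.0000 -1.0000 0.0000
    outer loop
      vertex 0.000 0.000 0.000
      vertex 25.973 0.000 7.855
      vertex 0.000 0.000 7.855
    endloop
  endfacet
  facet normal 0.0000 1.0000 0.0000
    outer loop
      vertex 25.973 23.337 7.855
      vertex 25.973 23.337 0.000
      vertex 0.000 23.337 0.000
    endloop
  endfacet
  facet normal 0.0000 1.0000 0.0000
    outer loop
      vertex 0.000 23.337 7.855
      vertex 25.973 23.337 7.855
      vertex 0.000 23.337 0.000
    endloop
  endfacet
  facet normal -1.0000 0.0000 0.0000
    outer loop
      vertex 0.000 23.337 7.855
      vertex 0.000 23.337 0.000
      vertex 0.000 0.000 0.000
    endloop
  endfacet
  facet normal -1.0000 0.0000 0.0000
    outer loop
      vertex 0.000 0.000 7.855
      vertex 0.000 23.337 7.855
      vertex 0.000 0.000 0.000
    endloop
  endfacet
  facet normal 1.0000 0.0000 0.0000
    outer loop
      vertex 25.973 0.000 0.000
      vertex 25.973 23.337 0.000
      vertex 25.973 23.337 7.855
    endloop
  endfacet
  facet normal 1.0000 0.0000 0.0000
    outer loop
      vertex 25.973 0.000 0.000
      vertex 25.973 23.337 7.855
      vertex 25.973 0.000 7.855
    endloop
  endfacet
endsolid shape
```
; perimeter-only toolpath
G21 ; units = mm
G90 ; absolute positioning
G28 ; home
; layer 1
G0 Z1.309
G0 X0.000 Y0.000
G1 X25.973 Y0.000
G1 X25.973 Y23.337
G1 X0.000 Y23.337
G1 X0.000 Y0.000
; layer 2
G0 Z2.618
G0 X0.000 Y0.000
G1 X25.973 Y0.000
G1 X25.973 Y23.337
G1 X0.000 Y23.337
G1 X0.000 Y0.000
; layer 3
G0 Z3.928
G0 X0.000 Y0.000
G1 X25.973 Y0.000
G1 X25.973 Y23.337
G1 X0.000 Y23.337
G1 X0.000 Y0.000
; layer 4
G0 Z5.237
G0 X0.000 Y0.000
G1 X25.973 Y0.000
G1 X25.973 Y23.337
G1 X0.000 Y23.337
G1 X0.000 Y0.000
; layer 5
G0 Z6.546
G0 X0.000 Y0.000
G1 X25.973 Y0.000
G1 X25.973 Y23.337
G1 X0.000 Y23.337
G1 X0.000 Y0.000
; layer 6
G0 Z7.855
G0 X0.000 Y0.000
G1 X25.973 Y0.000
G1 X25.973 Y23.337
G1 X0.000 Y23.337
G1 X0.000 Y0.000
M2 ; end

The solid is a rectangular box, roughly 26 × 23.3 mm footprint and 7.86 mm tall. Slicing at Δz = 1.309 mm — 6 equal slices spanning the solid's height, so layer i sits at z = i·h/6 — gives 6 non-empty perimeters. Each is a 4-segment closed polygon; G0 lifts to the layer z and rapids to the start vertex, then G1 traces the edges.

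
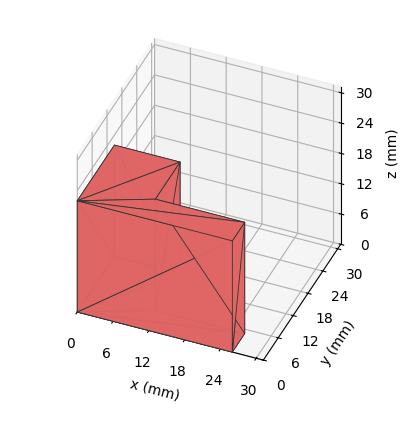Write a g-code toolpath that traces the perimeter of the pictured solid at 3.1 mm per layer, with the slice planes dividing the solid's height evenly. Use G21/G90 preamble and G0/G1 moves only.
Reading the render: the shape is an L-shaped prism: outer 26 × 15 mm, arm thicknesses ≈ 5 mm (horizontal) and 11 mm (vertical), extruded 22 mm in z (dimensions read to the nearest mm from the axis ticks). For the g-code, the solid's height is divided into equal slices at the stated Δz and each level perimeter traced with G1 moves after a G0 lift.

; perimeter-only toolpath
G21 ; units = mm
G90 ; absolute positioning
G28 ; home
; layer 1
G0 Z3.1
G0 X0.0 Y0.0
G1 X26.0 Y0.0
G1 X26.0 Y5.0
G1 X11.0 Y5.0
G1 X11.0 Y15.0
G1 X0.0 Y15.0
G1 X0.0 Y0.0
; layer 2
G0 Z6.3
G0 X0.0 Y0.0
G1 X26.0 Y0.0
G1 X26.0 Y5.0
G1 X11.0 Y5.0
G1 X11.0 Y15.0
G1 X0.0 Y15.0
G1 X0.0 Y0.0
; layer 3
G0 Z9.4
G0 X0.0 Y0.0
G1 X26.0 Y0.0
G1 X26.0 Y5.0
G1 X11.0 Y5.0
G1 X11.0 Y15.0
G1 X0.0 Y15.0
G1 X0.0 Y0.0
; layer 4
G0 Z12.6
G0 X0.0 Y0.0
G1 X26.0 Y0.0
G1 X26.0 Y5.0
G1 X11.0 Y5.0
G1 X11.0 Y15.0
G1 X0.0 Y15.0
G1 X0.0 Y0.0
; layer 5
G0 Z15.7
G0 X0.0 Y0.0
G1 X26.0 Y0.0
G1 X26.0 Y5.0
G1 X11.0 Y5.0
G1 X11.0 Y15.0
G1 X0.0 Y15.0
G1 X0.0 Y0.0
; layer 6
G0 Z18.9
G0 X0.0 Y0.0
G1 X26.0 Y0.0
G1 X26.0 Y5.0
G1 X11.0 Y5.0
G1 X11.0 Y15.0
G1 X0.0 Y15.0
G1 X0.0 Y0.0
; layer 7
G0 Z22.0
G0 X0.0 Y0.0
G1 X26.0 Y0.0
G1 X26.0 Y5.0
G1 X11.0 Y5.0
G1 X11.0 Y15.0
G1 X0.0 Y15.0
G1 X0.0 Y0.0
M2 ; end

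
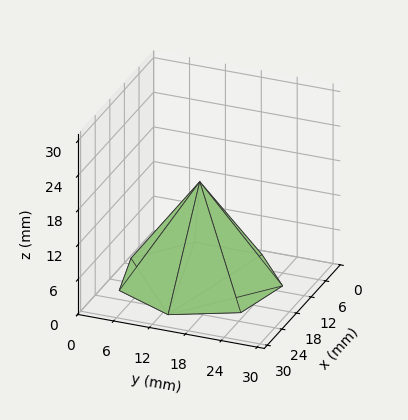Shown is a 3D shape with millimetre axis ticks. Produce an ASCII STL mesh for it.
Reading the render: the shape is a regular 7-sided pyramid, base circumscribed radius ≈ 13 mm, apex at z ≈ 17 mm (dimensions read to the nearest mm from the axis ticks). For the STL, each face is triangulated and given an outward normal.

solid part
  facet normal 0.0000 0.0000 -1.0000
    outer loop
      vertex 10.11 25.67 0.00
      vertex 21.11 23.16 0.00
      vertex 26.00 13.00 0.00
    endloop
  endfacet
  facet normal 0.0000 0.0000 -1.0000
    outer loop
      vertex 1.29 18.64 0.00
      vertex 10.11 25.67 0.00
      vertex 26.00 13.00 0.00
    endloop
  endfacet
  facet normal 0.0000 0.0000 -1.0000
    outer loop
      vertex 1.29 7.36 0.00
      vertex 1.29 18.64 0.00
      vertex 26.00 13.00 0.00
    endloop
  endfacet
  facet normal 0.0000 0.0000 -1.0000
    outer loop
      vertex 10.11 0.33 0.00
      vertex 1.29 7.36 0.00
      vertex 26.00 13.00 0.00
    endloop
  endfacet
  facet normal 0.0000 0.0000 -1.0000
    outer loop
      vertex 21.11 2.84 0.00
      vertex 10.11 0.33 0.00
      vertex 26.00 13.00 0.00
    endloop
  endfacet
  facet normal 0.7420 0.3571 0.5674
    outer loop
      vertex 26.00 13.00 0.00
      vertex 21.11 23.16 0.00
      vertex 13.00 13.00 17.00
    endloop
  endfacet
  facet normal 0.1832 0.8029 0.5673
    outer loop
      vertex 21.11 23.16 0.00
      vertex 10.11 25.67 0.00
      vertex 13.00 13.00 17.00
    endloop
  endfacet
  facet normal -0.5133 0.6440 0.5672
    outer loop
      vertex 10.11 25.67 0.00
      vertex 1.29 18.64 0.00
      vertex 13.00 13.00 17.00
    endloop
  endfacet
  facet normal -0.8235 0.0000 0.5673
    outer loop
      vertex 1.29 18.64 0.00
      vertex 1.29 7.36 0.00
      vertex 13.00 13.00 17.00
    endloop
  endfacet
  facet normal -0.5133 -0.6440 0.5672
    outer loop
      vertex 1.29 7.36 0.00
      vertex 10.11 0.33 0.00
      vertex 13.00 13.00 17.00
    endloop
  endfacet
  facet normal 0.1832 -0.8029 0.5673
    outer loop
      vertex 10.11 0.33 0.00
      vertex 21.11 2.84 0.00
      vertex 13.00 13.00 17.00
    endloop
  endfacet
  facet normal 0.7420 -0.3571 0.5674
    outer loop
      vertex 21.11 2.84 0.00
      vertex 26.00 13.00 0.00
      vertex 13.00 13.00 17.00
    endloop
  endfacet
endsolid part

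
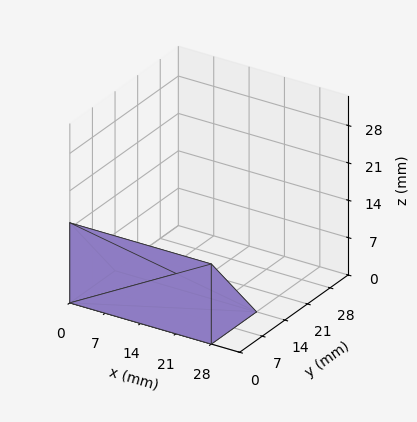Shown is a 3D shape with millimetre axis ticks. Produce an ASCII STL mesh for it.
Reading the render: the shape is a wedge (ramp): 28 × 14 mm base, rising to 15 mm along the y=0 edge and sloping linearly to z=0 at y=14 (dimensions read to the nearest mm from the axis ticks). For the STL, each face is triangulated and given an outward normal.

solid part
  facet normal 0.0000 0.0000 -1.0000
    outer loop
      vertex 28.00 14.00 0.00
      vertex 28.00 0.00 0.00
      vertex 0.00 0.00 0.00
    endloop
  endfacet
  facet normal 0.0000 0.0000 -1.0000
    outer loop
      vertex 0.00 14.00 0.00
      vertex 28.00 14.00 0.00
      vertex 0.00 0.00 0.00
    endloop
  endfacet
  facet normal 0.0000 -1.0000 0.0000
    outer loop
      vertex 0.00 0.00 0.00
      vertex 28.00 0.00 0.00
      vertex 28.00 0.00 15.00
    endloop
  endfacet
  facet normal 0.0000 -1.0000 0.0000
    outer loop
      vertex 0.00 0.00 0.00
      vertex 28.00 0.00 15.00
      vertex 0.00 0.00 15.00
    endloop
  endfacet
  facet normal 0.0000 0.7311 0.6823
    outer loop
      vertex 0.00 0.00 15.00
      vertex 28.00 0.00 15.00
      vertex 28.00 14.00 0.00
    endloop
  endfacet
  facet normal 0.0000 0.7311 0.6823
    outer loop
      vertex 0.00 0.00 15.00
      vertex 28.00 14.00 0.00
      vertex 0.00 14.00 0.00
    endloop
  endfacet
  facet normal -1.0000 0.0000 0.0000
    outer loop
      vertex 0.00 0.00 15.00
      vertex 0.00 14.00 0.00
      vertex 0.00 0.00 0.00
    endloop
  endfacet
  facet normal 1.0000 0.0000 0.0000
    outer loop
      vertex 28.00 0.00 0.00
      vertex 28.00 14.00 0.00
      vertex 28.00 0.00 15.00
    endloop
  endfacet
endsolid part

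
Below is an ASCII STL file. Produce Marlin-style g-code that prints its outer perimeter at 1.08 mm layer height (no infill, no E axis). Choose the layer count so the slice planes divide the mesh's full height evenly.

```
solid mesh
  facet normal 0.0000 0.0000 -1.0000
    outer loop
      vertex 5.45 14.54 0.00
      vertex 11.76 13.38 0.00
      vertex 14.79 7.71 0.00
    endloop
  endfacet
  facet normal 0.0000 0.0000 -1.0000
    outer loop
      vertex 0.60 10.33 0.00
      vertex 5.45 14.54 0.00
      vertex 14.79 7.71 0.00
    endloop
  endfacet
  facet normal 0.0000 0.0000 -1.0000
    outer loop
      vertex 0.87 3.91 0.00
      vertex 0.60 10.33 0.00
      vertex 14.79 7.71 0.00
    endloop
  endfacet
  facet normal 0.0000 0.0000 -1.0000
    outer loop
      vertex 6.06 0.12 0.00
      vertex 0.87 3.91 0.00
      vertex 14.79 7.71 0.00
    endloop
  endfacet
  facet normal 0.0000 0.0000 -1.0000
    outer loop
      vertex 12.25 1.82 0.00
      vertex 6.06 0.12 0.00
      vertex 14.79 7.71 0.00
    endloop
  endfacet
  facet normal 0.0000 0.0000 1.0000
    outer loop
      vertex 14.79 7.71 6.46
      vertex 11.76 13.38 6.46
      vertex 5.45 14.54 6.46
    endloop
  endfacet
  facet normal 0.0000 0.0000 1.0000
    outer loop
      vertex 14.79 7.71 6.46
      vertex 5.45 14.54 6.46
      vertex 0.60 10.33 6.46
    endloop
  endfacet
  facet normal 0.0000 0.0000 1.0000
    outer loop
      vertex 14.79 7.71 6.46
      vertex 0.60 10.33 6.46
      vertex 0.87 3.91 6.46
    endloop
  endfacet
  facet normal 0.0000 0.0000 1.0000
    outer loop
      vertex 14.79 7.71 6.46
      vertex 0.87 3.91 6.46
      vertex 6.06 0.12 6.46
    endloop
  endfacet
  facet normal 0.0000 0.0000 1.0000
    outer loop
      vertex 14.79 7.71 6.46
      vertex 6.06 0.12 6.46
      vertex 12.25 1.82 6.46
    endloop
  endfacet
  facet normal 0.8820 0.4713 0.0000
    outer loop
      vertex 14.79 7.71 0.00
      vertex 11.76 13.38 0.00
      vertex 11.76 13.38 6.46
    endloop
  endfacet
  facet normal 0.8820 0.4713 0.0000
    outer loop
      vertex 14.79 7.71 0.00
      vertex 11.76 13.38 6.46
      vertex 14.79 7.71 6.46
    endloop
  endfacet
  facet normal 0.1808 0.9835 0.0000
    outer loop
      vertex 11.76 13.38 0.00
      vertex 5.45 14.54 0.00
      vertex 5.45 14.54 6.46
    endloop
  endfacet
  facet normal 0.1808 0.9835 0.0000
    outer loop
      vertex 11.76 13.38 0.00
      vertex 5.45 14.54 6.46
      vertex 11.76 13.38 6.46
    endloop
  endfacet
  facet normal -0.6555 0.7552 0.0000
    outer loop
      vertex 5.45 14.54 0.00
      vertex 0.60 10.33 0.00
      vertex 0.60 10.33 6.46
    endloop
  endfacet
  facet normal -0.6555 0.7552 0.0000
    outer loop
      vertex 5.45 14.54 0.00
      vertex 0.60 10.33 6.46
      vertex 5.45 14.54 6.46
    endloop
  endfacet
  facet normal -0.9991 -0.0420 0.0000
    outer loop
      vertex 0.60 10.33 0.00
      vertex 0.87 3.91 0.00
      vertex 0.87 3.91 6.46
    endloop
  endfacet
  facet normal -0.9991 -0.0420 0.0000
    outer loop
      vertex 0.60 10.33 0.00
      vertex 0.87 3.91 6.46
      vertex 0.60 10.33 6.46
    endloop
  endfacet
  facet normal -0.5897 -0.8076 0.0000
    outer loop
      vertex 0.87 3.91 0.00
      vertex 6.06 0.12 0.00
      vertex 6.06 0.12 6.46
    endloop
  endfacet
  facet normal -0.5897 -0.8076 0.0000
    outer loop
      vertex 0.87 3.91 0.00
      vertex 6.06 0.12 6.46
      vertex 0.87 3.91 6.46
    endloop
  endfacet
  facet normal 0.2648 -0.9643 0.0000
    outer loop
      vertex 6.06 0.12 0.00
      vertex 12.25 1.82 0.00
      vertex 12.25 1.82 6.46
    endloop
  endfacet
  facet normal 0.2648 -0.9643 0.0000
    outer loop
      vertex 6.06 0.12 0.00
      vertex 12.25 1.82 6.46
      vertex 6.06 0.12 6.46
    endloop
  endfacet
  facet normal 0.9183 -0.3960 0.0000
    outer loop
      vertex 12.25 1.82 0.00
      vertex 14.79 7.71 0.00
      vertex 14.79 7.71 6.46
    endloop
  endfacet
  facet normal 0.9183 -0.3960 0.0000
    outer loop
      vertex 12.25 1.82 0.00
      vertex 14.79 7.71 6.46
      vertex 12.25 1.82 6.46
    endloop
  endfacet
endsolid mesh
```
; perimeter-only toolpath
G21 ; units = mm
G90 ; absolute positioning
G28 ; home
; layer 1
G0 Z1.08
G0 X14.79 Y7.71
G1 X11.76 Y13.38
G1 X5.45 Y14.54
G1 X0.60 Y10.33
G1 X0.87 Y3.91
G1 X6.06 Y0.12
G1 X12.25 Y1.82
G1 X14.79 Y7.71
; layer 2
G0 Z2.15
G0 X14.79 Y7.71
G1 X11.76 Y13.38
G1 X5.45 Y14.54
G1 X0.60 Y10.33
G1 X0.87 Y3.91
G1 X6.06 Y0.12
G1 X12.25 Y1.82
G1 X14.79 Y7.71
; layer 3
G0 Z3.23
G0 X14.79 Y7.71
G1 X11.76 Y13.38
G1 X5.45 Y14.54
G1 X0.60 Y10.33
G1 X0.87 Y3.91
G1 X6.06 Y0.12
G1 X12.25 Y1.82
G1 X14.79 Y7.71
; layer 4
G0 Z4.31
G0 X14.79 Y7.71
G1 X11.76 Y13.38
G1 X5.45 Y14.54
G1 X0.60 Y10.33
G1 X0.87 Y3.91
G1 X6.06 Y0.12
G1 X12.25 Y1.82
G1 X14.79 Y7.71
; layer 5
G0 Z5.38
G0 X14.79 Y7.71
G1 X11.76 Y13.38
G1 X5.45 Y14.54
G1 X0.60 Y10.33
G1 X0.87 Y3.91
G1 X6.06 Y0.12
G1 X12.25 Y1.82
G1 X14.79 Y7.71
; layer 6
G0 Z6.46
G0 X14.79 Y7.71
G1 X11.76 Y13.38
G1 X5.45 Y14.54
G1 X0.60 Y10.33
G1 X0.87 Y3.91
G1 X6.06 Y0.12
G1 X12.25 Y1.82
G1 X14.79 Y7.71
M2 ; end

The solid is a regular 7-sided prism (a cylinder approximated with 7 flat sides), circumscribed radius ≈ 7.4 mm, height ≈ 6.46 mm. Slicing at Δz = 1.08 mm — 6 equal slices spanning the solid's height, so layer i sits at z = i·h/6 — gives 6 non-empty perimeters. Each is a 7-segment closed polygon; G0 lifts to the layer z and rapids to the start vertex, then G1 traces the edges.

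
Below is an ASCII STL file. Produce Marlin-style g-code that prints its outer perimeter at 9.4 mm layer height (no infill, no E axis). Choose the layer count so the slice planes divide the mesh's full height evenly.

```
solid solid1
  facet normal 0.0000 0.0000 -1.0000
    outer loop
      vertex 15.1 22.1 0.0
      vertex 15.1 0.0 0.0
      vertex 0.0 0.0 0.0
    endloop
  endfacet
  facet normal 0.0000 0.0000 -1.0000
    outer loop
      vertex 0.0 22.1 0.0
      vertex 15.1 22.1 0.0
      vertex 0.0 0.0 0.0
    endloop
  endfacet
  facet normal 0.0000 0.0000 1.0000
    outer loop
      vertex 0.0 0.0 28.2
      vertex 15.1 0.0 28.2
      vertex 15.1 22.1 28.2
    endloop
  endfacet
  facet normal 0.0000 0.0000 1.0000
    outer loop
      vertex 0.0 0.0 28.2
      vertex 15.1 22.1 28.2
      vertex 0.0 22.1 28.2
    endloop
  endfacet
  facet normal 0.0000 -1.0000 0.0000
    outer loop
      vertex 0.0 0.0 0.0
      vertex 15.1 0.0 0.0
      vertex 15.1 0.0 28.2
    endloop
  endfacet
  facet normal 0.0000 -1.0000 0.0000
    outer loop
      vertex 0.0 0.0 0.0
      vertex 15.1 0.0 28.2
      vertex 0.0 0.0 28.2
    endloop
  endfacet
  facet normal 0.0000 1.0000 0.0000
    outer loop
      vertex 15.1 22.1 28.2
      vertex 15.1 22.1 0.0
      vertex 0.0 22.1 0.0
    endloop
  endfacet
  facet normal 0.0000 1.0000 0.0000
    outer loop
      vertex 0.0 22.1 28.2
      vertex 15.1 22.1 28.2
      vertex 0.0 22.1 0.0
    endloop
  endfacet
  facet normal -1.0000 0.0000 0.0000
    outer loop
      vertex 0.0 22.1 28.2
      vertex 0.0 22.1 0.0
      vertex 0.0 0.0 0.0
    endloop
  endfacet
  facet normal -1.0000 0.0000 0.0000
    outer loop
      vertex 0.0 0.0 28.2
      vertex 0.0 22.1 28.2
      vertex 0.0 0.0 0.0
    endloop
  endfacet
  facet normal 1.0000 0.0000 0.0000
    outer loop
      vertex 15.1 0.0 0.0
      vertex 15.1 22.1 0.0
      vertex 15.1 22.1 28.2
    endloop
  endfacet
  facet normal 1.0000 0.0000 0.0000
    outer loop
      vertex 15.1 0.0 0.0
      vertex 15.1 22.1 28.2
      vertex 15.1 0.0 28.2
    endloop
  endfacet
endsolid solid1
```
; perimeter-only toolpath
G21 ; units = mm
G90 ; absolute positioning
G28 ; home
; layer 1
G0 Z9.4
G0 X0.0 Y0.0
G1 X15.1 Y0.0
G1 X15.1 Y22.1
G1 X0.0 Y22.1
G1 X0.0 Y0.0
; layer 2
G0 Z18.8
G0 X0.0 Y0.0
G1 X15.1 Y0.0
G1 X15.1 Y22.1
G1 X0.0 Y22.1
G1 X0.0 Y0.0
; layer 3
G0 Z28.2
G0 X0.0 Y0.0
G1 X15.1 Y0.0
G1 X15.1 Y22.1
G1 X0.0 Y22.1
G1 X0.0 Y0.0
M2 ; end

The solid is a rectangular box, roughly 15.1 × 22.1 mm footprint and 28.2 mm tall. Slicing at Δz = 9.4 mm — 3 equal slices spanning the solid's height, so layer i sits at z = i·h/3 — gives 3 non-empty perimeters. Each is a 4-segment closed polygon; G0 lifts to the layer z and rapids to the start vertex, then G1 traces the edges.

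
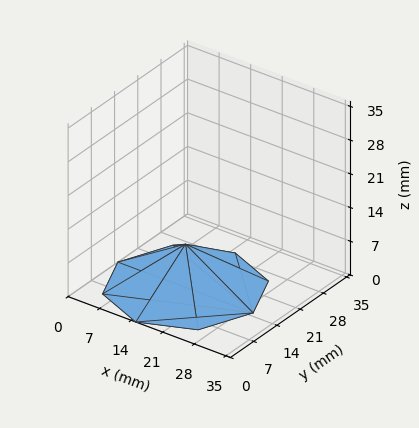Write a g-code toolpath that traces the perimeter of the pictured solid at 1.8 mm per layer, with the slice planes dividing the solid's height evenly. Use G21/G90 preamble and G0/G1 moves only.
Reading the render: the shape is a regular 8-sided pyramid, base circumscribed radius ≈ 15 mm, apex at z ≈ 9 mm (dimensions read to the nearest mm from the axis ticks). For the g-code, the solid's height is divided into equal slices at the stated Δz and each level perimeter traced with G1 moves after a G0 lift.

; perimeter-only toolpath
G21 ; units = mm
G90 ; absolute positioning
G28 ; home
; layer 1
G0 Z1.8
G0 X27.0 Y15.0
G1 X23.5 Y23.5
G1 X15.0 Y27.0
G1 X6.5 Y23.5
G1 X3.0 Y15.0
G1 X6.5 Y6.5
G1 X15.0 Y3.0
G1 X23.5 Y6.5
G1 X27.0 Y15.0
; layer 2
G0 Z3.6
G0 X24.0 Y15.0
G1 X21.4 Y21.4
G1 X15.0 Y24.0
G1 X8.6 Y21.4
G1 X6.0 Y15.0
G1 X8.6 Y8.6
G1 X15.0 Y6.0
G1 X21.4 Y8.6
G1 X24.0 Y15.0
; layer 3
G0 Z5.4
G0 X21.0 Y15.0
G1 X19.2 Y19.2
G1 X15.0 Y21.0
G1 X10.8 Y19.2
G1 X9.0 Y15.0
G1 X10.8 Y10.8
G1 X15.0 Y9.0
G1 X19.2 Y10.8
G1 X21.0 Y15.0
; layer 4
G0 Z7.2
G0 X18.0 Y15.0
G1 X17.1 Y17.1
G1 X15.0 Y18.0
G1 X12.9 Y17.1
G1 X12.0 Y15.0
G1 X12.9 Y12.9
G1 X15.0 Y12.0
G1 X17.1 Y12.9
G1 X18.0 Y15.0
M2 ; end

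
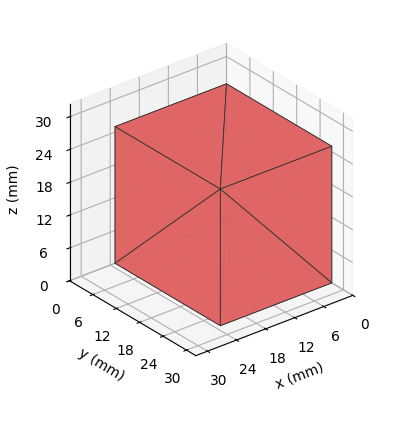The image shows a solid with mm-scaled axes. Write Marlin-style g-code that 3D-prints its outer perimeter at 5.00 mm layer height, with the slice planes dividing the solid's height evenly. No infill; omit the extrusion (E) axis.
Reading the render: the shape is a rectangular box, roughly 23 × 27 mm footprint and 25 mm tall (dimensions read to the nearest mm from the axis ticks). For the g-code, the solid's height is divided into equal slices at the stated Δz and each level perimeter traced with G1 moves after a G0 lift.

; perimeter-only toolpath
G21 ; units = mm
G90 ; absolute positioning
G28 ; home
; layer 1
G0 Z5.00
G0 X0.00 Y0.00
G1 X23.00 Y0.00
G1 X23.00 Y27.00
G1 X0.00 Y27.00
G1 X0.00 Y0.00
; layer 2
G0 Z10.00
G0 X0.00 Y0.00
G1 X23.00 Y0.00
G1 X23.00 Y27.00
G1 X0.00 Y27.00
G1 X0.00 Y0.00
; layer 3
G0 Z15.00
G0 X0.00 Y0.00
G1 X23.00 Y0.00
G1 X23.00 Y27.00
G1 X0.00 Y27.00
G1 X0.00 Y0.00
; layer 4
G0 Z20.00
G0 X0.00 Y0.00
G1 X23.00 Y0.00
G1 X23.00 Y27.00
G1 X0.00 Y27.00
G1 X0.00 Y0.00
; layer 5
G0 Z25.00
G0 X0.00 Y0.00
G1 X23.00 Y0.00
G1 X23.00 Y27.00
G1 X0.00 Y27.00
G1 X0.00 Y0.00
M2 ; end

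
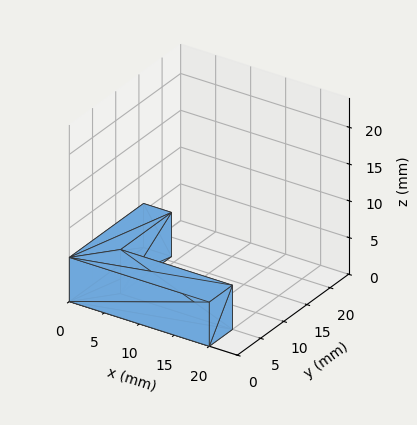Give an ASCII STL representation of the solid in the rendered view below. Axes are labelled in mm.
Reading the render: the shape is an L-shaped prism: outer 20 × 16 mm, arm thicknesses ≈ 5 mm (horizontal) and 4 mm (vertical), extruded 6 mm in z (dimensions read to the nearest mm from the axis ticks). For the STL, each face is triangulated and given an outward normal.

solid part
  facet normal 0.0000 0.0000 -1.0000
    outer loop
      vertex 20.00 5.00 0.00
      vertex 20.00 0.00 0.00
      vertex 0.00 0.00 0.00
    endloop
  endfacet
  facet normal 0.0000 0.0000 -1.0000
    outer loop
      vertex 4.00 5.00 0.00
      vertex 20.00 5.00 0.00
      vertex 0.00 0.00 0.00
    endloop
  endfacet
  facet normal 0.0000 0.0000 -1.0000
    outer loop
      vertex 4.00 16.00 0.00
      vertex 4.00 5.00 0.00
      vertex 0.00 0.00 0.00
    endloop
  endfacet
  facet normal 0.0000 0.0000 -1.0000
    outer loop
      vertex 0.00 16.00 0.00
      vertex 4.00 16.00 0.00
      vertex 0.00 0.00 0.00
    endloop
  endfacet
  facet normal 0.0000 0.0000 1.0000
    outer loop
      vertex 0.00 0.00 6.00
      vertex 20.00 0.00 6.00
      vertex 20.00 5.00 6.00
    endloop
  endfacet
  facet normal 0.0000 0.0000 1.0000
    outer loop
      vertex 0.00 0.00 6.00
      vertex 20.00 5.00 6.00
      vertex 4.00 5.00 6.00
    endloop
  endfacet
  facet normal 0.0000 0.0000 1.0000
    outer loop
      vertex 0.00 0.00 6.00
      vertex 4.00 5.00 6.00
      vertex 4.00 16.00 6.00
    endloop
  endfacet
  facet normal 0.0000 0.0000 1.0000
    outer loop
      vertex 0.00 0.00 6.00
      vertex 4.00 16.00 6.00
      vertex 0.00 16.00 6.00
    endloop
  endfacet
  facet normal 0.0000 -1.0000 0.0000
    outer loop
      vertex 0.00 0.00 0.00
      vertex 20.00 0.00 0.00
      vertex 20.00 0.00 6.00
    endloop
  endfacet
  facet normal 0.0000 -1.0000 0.0000
    outer loop
      vertex 0.00 0.00 0.00
      vertex 20.00 0.00 6.00
      vertex 0.00 0.00 6.00
    endloop
  endfacet
  facet normal 1.0000 0.0000 0.0000
    outer loop
      vertex 20.00 0.00 0.00
      vertex 20.00 5.00 0.00
      vertex 20.00 5.00 6.00
    endloop
  endfacet
  facet normal 1.0000 0.0000 0.0000
    outer loop
      vertex 20.00 0.00 0.00
      vertex 20.00 5.00 6.00
      vertex 20.00 0.00 6.00
    endloop
  endfacet
  facet normal 0.0000 1.0000 0.0000
    outer loop
      vertex 20.00 5.00 0.00
      vertex 4.00 5.00 0.00
      vertex 4.00 5.00 6.00
    endloop
  endfacet
  facet normal 0.0000 1.0000 0.0000
    outer loop
      vertex 20.00 5.00 0.00
      vertex 4.00 5.00 6.00
      vertex 20.00 5.00 6.00
    endloop
  endfacet
  facet normal 1.0000 0.0000 0.0000
    outer loop
      vertex 4.00 5.00 0.00
      vertex 4.00 16.00 0.00
      vertex 4.00 16.00 6.00
    endloop
  endfacet
  facet normal 1.0000 0.0000 0.0000
    outer loop
      vertex 4.00 5.00 0.00
      vertex 4.00 16.00 6.00
      vertex 4.00 5.00 6.00
    endloop
  endfacet
  facet normal 0.0000 1.0000 0.0000
    outer loop
      vertex 4.00 16.00 0.00
      vertex 0.00 16.00 0.00
      vertex 0.00 16.00 6.00
    endloop
  endfacet
  facet normal 0.0000 1.0000 0.0000
    outer loop
      vertex 4.00 16.00 0.00
      vertex 0.00 16.00 6.00
      vertex 4.00 16.00 6.00
    endloop
  endfacet
  facet normal -1.0000 0.0000 0.0000
    outer loop
      vertex 0.00 16.00 0.00
      vertex 0.00 0.00 0.00
      vertex 0.00 0.00 6.00
    endloop
  endfacet
  facet normal -1.0000 0.0000 0.0000
    outer loop
      vertex 0.00 16.00 0.00
      vertex 0.00 0.00 6.00
      vertex 0.00 16.00 6.00
    endloop
  endfacet
endsolid part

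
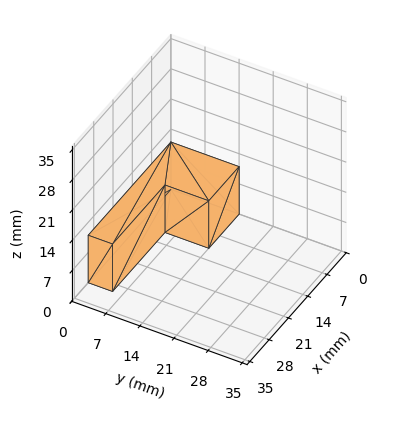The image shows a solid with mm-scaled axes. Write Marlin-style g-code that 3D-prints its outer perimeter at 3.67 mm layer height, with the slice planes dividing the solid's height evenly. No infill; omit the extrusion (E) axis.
Reading the render: the shape is an L-shaped prism: outer 30 × 14 mm, arm thicknesses ≈ 5 mm (horizontal) and 11 mm (vertical), extruded 11 mm in z (dimensions read to the nearest mm from the axis ticks). For the g-code, the solid's height is divided into equal slices at the stated Δz and each level perimeter traced with G1 moves after a G0 lift.

; perimeter-only toolpath
G21 ; units = mm
G90 ; absolute positioning
G28 ; home
; layer 1
G0 Z3.67
G0 X0.00 Y0.00
G1 X30.00 Y0.00
G1 X30.00 Y5.00
G1 X11.00 Y5.00
G1 X11.00 Y14.00
G1 X0.00 Y14.00
G1 X0.00 Y0.00
; layer 2
G0 Z7.33
G0 X0.00 Y0.00
G1 X30.00 Y0.00
G1 X30.00 Y5.00
G1 X11.00 Y5.00
G1 X11.00 Y14.00
G1 X0.00 Y14.00
G1 X0.00 Y0.00
; layer 3
G0 Z11.00
G0 X0.00 Y0.00
G1 X30.00 Y0.00
G1 X30.00 Y5.00
G1 X11.00 Y5.00
G1 X11.00 Y14.00
G1 X0.00 Y14.00
G1 X0.00 Y0.00
M2 ; end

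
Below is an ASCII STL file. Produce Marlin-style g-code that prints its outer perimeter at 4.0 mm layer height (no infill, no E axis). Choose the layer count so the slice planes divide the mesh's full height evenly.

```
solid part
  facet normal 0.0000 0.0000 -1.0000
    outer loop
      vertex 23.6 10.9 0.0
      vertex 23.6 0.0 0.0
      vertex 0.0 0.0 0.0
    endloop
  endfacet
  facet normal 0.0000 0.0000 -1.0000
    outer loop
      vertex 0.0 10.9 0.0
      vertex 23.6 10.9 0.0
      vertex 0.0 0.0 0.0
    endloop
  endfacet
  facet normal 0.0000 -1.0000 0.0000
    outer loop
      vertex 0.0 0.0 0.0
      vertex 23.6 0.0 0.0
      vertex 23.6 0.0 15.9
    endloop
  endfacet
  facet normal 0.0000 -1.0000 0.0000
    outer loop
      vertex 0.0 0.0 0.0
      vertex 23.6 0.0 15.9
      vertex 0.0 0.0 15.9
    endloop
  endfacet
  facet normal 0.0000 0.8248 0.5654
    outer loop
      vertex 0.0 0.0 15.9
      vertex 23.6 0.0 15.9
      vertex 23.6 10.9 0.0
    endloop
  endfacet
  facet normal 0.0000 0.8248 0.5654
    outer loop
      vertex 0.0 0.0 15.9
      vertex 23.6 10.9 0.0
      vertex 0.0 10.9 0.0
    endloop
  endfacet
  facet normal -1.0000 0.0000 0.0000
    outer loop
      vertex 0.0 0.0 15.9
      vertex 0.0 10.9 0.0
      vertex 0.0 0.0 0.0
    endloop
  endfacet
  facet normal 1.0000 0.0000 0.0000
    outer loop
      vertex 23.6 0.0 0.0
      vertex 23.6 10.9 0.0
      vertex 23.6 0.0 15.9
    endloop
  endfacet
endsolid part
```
; perimeter-only toolpath
G21 ; units = mm
G90 ; absolute positioning
G28 ; home
; layer 1
G0 Z4.0
G0 X0.0 Y0.0
G1 X23.6 Y0.0
G1 X23.6 Y8.2
G1 X0.0 Y8.2
G1 X0.0 Y0.0
; layer 2
G0 Z8.0
G0 X0.0 Y0.0
G1 X23.6 Y0.0
G1 X23.6 Y5.5
G1 X0.0 Y5.5
G1 X0.0 Y0.0
; layer 3
G0 Z11.9
G0 X0.0 Y0.0
G1 X23.6 Y0.0
G1 X23.6 Y2.7
G1 X0.0 Y2.7
G1 X0.0 Y0.0
M2 ; end

The solid is a wedge (ramp): 23.6 × 10.9 mm base, rising to 15.9 mm along the y=0 edge and sloping linearly to z=0 at y=10.9. Slicing at Δz = 4.0 mm — 4 equal slices spanning the solid's height, so layer i sits at z = i·h/4 — gives 3 non-empty perimeters. Each is a 4-segment closed polygon; G0 lifts to the layer z and rapids to the start vertex, then G1 traces the edges. The cross-section shrinks linearly with z (the slice at the apex is degenerate and omitted).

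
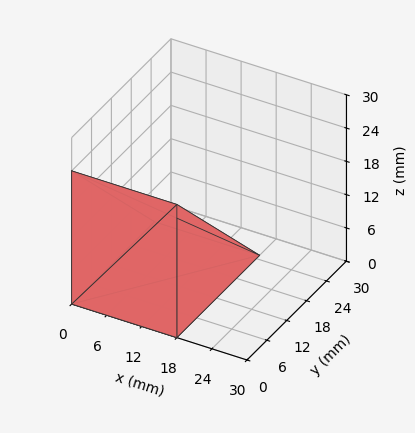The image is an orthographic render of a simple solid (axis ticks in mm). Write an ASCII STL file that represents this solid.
Reading the render: the shape is a wedge (ramp): 18 × 25 mm base, rising to 24 mm along the y=0 edge and sloping linearly to z=0 at y=25 (dimensions read to the nearest mm from the axis ticks). For the STL, each face is triangulated and given an outward normal.

solid part
  facet normal 0.0000 0.0000 -1.0000
    outer loop
      vertex 18.000 25.000 0.000
      vertex 18.000 0.000 0.000
      vertex 0.000 0.000 0.000
    endloop
  endfacet
  facet normal 0.0000 0.0000 -1.0000
    outer loop
      vertex 0.000 25.000 0.000
      vertex 18.000 25.000 0.000
      vertex 0.000 0.000 0.000
    endloop
  endfacet
  facet normal 0.0000 -1.0000 0.0000
    outer loop
      vertex 0.000 0.000 0.000
      vertex 18.000 0.000 0.000
      vertex 18.000 0.000 24.000
    endloop
  endfacet
  facet normal 0.0000 -1.0000 0.0000
    outer loop
      vertex 0.000 0.000 0.000
      vertex 18.000 0.000 24.000
      vertex 0.000 0.000 24.000
    endloop
  endfacet
  facet normal 0.0000 0.6925 0.7214
    outer loop
      vertex 0.000 0.000 24.000
      vertex 18.000 0.000 24.000
      vertex 18.000 25.000 0.000
    endloop
  endfacet
  facet normal 0.0000 0.6925 0.7214
    outer loop
      vertex 0.000 0.000 24.000
      vertex 18.000 25.000 0.000
      vertex 0.000 25.000 0.000
    endloop
  endfacet
  facet normal -1.0000 0.0000 0.0000
    outer loop
      vertex 0.000 0.000 24.000
      vertex 0.000 25.000 0.000
      vertex 0.000 0.000 0.000
    endloop
  endfacet
  facet normal 1.0000 0.0000 0.0000
    outer loop
      vertex 18.000 0.000 0.000
      vertex 18.000 25.000 0.000
      vertex 18.000 0.000 24.000
    endloop
  endfacet
endsolid part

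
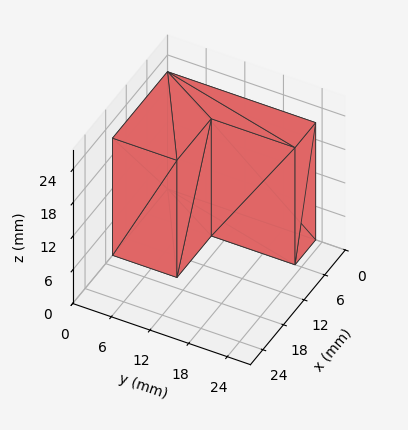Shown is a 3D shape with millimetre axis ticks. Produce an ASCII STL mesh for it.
Reading the render: the shape is an L-shaped prism: outer 16 × 23 mm, arm thicknesses ≈ 10 mm (horizontal) and 6 mm (vertical), extruded 21 mm in z (dimensions read to the nearest mm from the axis ticks). For the STL, each face is triangulated and given an outward normal.

solid part
  facet normal 0.0000 0.0000 -1.0000
    outer loop
      vertex 16.0 10.0 0.0
      vertex 16.0 0.0 0.0
      vertex 0.0 0.0 0.0
    endloop
  endfacet
  facet normal 0.0000 0.0000 -1.0000
    outer loop
      vertex 6.0 10.0 0.0
      vertex 16.0 10.0 0.0
      vertex 0.0 0.0 0.0
    endloop
  endfacet
  facet normal 0.0000 0.0000 -1.0000
    outer loop
      vertex 6.0 23.0 0.0
      vertex 6.0 10.0 0.0
      vertex 0.0 0.0 0.0
    endloop
  endfacet
  facet normal 0.0000 0.0000 -1.0000
    outer loop
      vertex 0.0 23.0 0.0
      vertex 6.0 23.0 0.0
      vertex 0.0 0.0 0.0
    endloop
  endfacet
  facet normal 0.0000 0.0000 1.0000
    outer loop
      vertex 0.0 0.0 21.0
      vertex 16.0 0.0 21.0
      vertex 16.0 10.0 21.0
    endloop
  endfacet
  facet normal 0.0000 0.0000 1.0000
    outer loop
      vertex 0.0 0.0 21.0
      vertex 16.0 10.0 21.0
      vertex 6.0 10.0 21.0
    endloop
  endfacet
  facet normal 0.0000 0.0000 1.0000
    outer loop
      vertex 0.0 0.0 21.0
      vertex 6.0 10.0 21.0
      vertex 6.0 23.0 21.0
    endloop
  endfacet
  facet normal 0.0000 0.0000 1.0000
    outer loop
      vertex 0.0 0.0 21.0
      vertex 6.0 23.0 21.0
      vertex 0.0 23.0 21.0
    endloop
  endfacet
  facet normal 0.0000 -1.0000 0.0000
    outer loop
      vertex 0.0 0.0 0.0
      vertex 16.0 0.0 0.0
      vertex 16.0 0.0 21.0
    endloop
  endfacet
  facet normal 0.0000 -1.0000 0.0000
    outer loop
      vertex 0.0 0.0 0.0
      vertex 16.0 0.0 21.0
      vertex 0.0 0.0 21.0
    endloop
  endfacet
  facet normal 1.0000 0.0000 0.0000
    outer loop
      vertex 16.0 0.0 0.0
      vertex 16.0 10.0 0.0
      vertex 16.0 10.0 21.0
    endloop
  endfacet
  facet normal 1.0000 0.0000 0.0000
    outer loop
      vertex 16.0 0.0 0.0
      vertex 16.0 10.0 21.0
      vertex 16.0 0.0 21.0
    endloop
  endfacet
  facet normal 0.0000 1.0000 0.0000
    outer loop
      vertex 16.0 10.0 0.0
      vertex 6.0 10.0 0.0
      vertex 6.0 10.0 21.0
    endloop
  endfacet
  facet normal 0.0000 1.0000 0.0000
    outer loop
      vertex 16.0 10.0 0.0
      vertex 6.0 10.0 21.0
      vertex 16.0 10.0 21.0
    endloop
  endfacet
  facet normal 1.0000 0.0000 0.0000
    outer loop
      vertex 6.0 10.0 0.0
      vertex 6.0 23.0 0.0
      vertex 6.0 23.0 21.0
    endloop
  endfacet
  facet normal 1.0000 0.0000 0.0000
    outer loop
      vertex 6.0 10.0 0.0
      vertex 6.0 23.0 21.0
      vertex 6.0 10.0 21.0
    endloop
  endfacet
  facet normal 0.0000 1.0000 0.0000
    outer loop
      vertex 6.0 23.0 0.0
      vertex 0.0 23.0 0.0
      vertex 0.0 23.0 21.0
    endloop
  endfacet
  facet normal 0.0000 1.0000 0.0000
    outer loop
      vertex 6.0 23.0 0.0
      vertex 0.0 23.0 21.0
      vertex 6.0 23.0 21.0
    endloop
  endfacet
  facet normal -1.0000 0.0000 0.0000
    outer loop
      vertex 0.0 23.0 0.0
      vertex 0.0 0.0 0.0
      vertex 0.0 0.0 21.0
    endloop
  endfacet
  facet normal -1.0000 0.0000 0.0000
    outer loop
      vertex 0.0 23.0 0.0
      vertex 0.0 0.0 21.0
      vertex 0.0 23.0 21.0
    endloop
  endfacet
endsolid part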